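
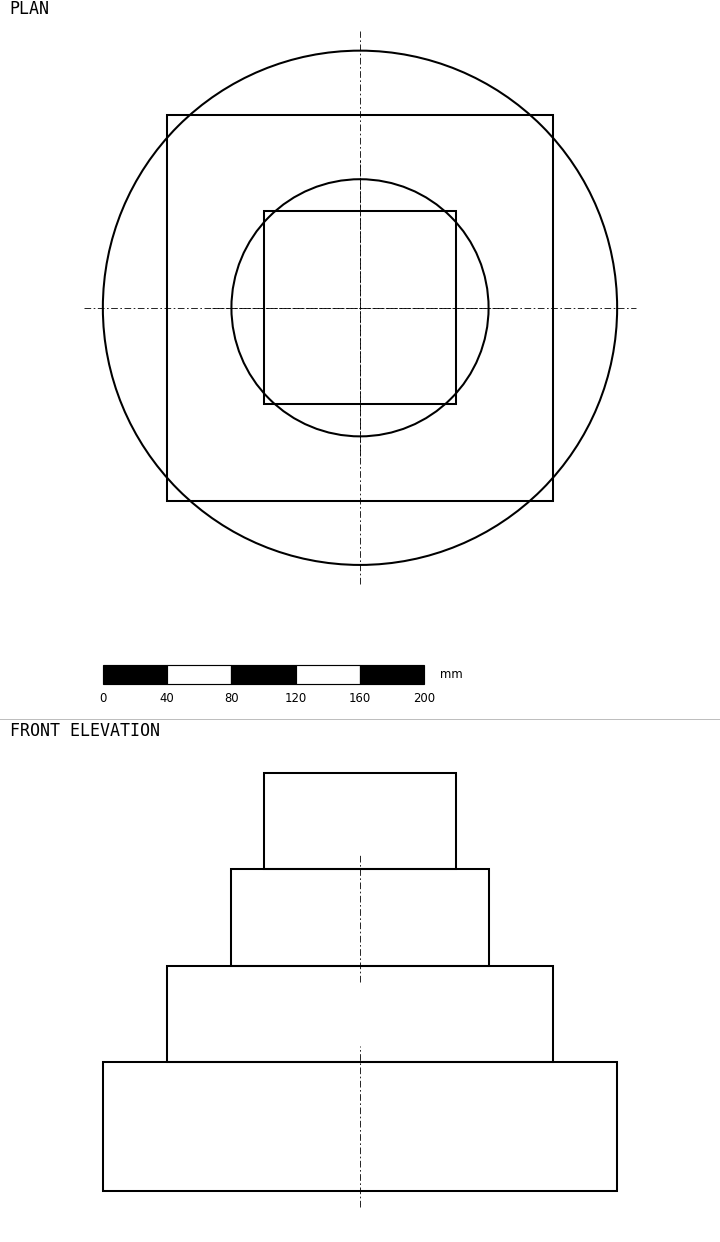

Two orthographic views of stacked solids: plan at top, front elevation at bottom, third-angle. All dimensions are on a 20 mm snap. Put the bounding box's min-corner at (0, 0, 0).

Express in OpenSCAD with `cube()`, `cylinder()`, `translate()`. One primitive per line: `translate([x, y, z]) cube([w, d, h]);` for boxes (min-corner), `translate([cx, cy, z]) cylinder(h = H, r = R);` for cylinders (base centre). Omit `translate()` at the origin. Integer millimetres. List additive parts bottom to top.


translate([160, 160, 0]) cylinder(h = 80, r = 160);
translate([40, 40, 80]) cube([240, 240, 60]);
translate([160, 160, 140]) cylinder(h = 60, r = 80);
translate([100, 100, 200]) cube([120, 120, 60]);


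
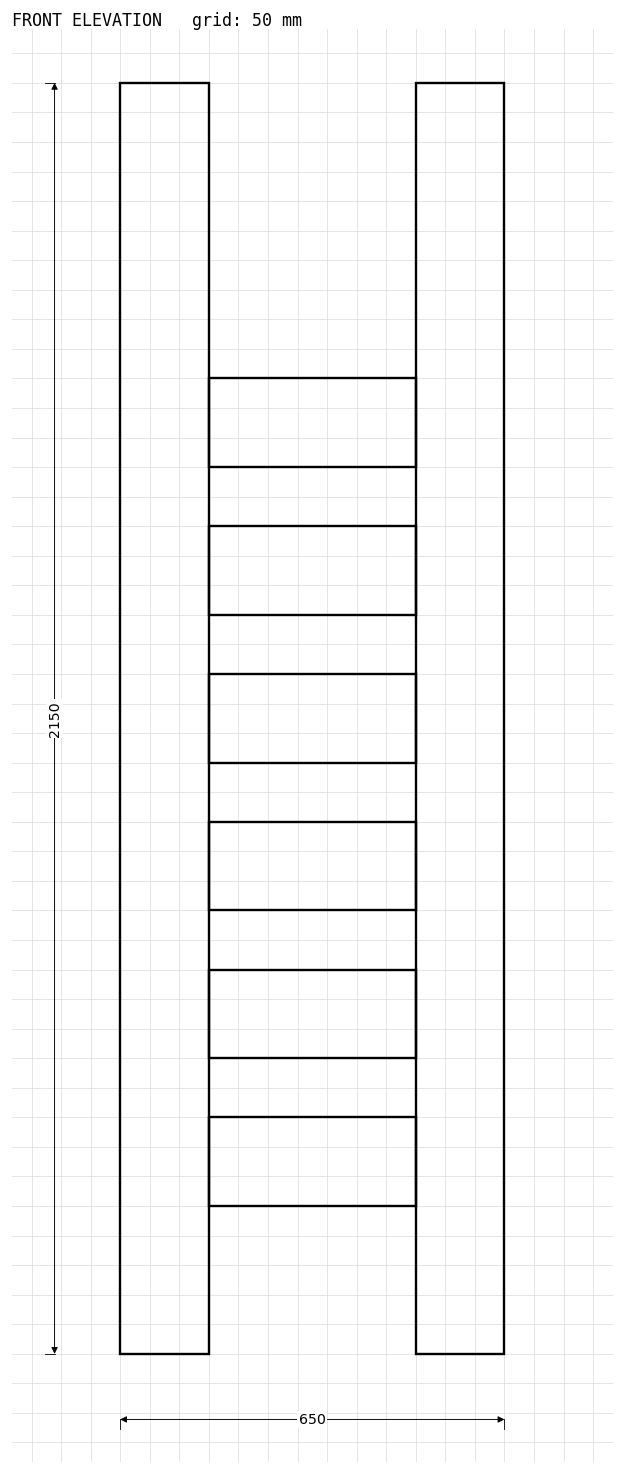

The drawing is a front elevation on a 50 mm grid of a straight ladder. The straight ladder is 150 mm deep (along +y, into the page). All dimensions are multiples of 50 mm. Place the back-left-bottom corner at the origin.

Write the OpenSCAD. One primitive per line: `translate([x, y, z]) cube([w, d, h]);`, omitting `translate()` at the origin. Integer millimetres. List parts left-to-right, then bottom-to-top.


cube([150, 150, 2150]);
translate([150, 0, 250]) cube([350, 150, 150]);
translate([150, 0, 500]) cube([350, 150, 150]);
translate([150, 0, 750]) cube([350, 150, 150]);
translate([150, 0, 1000]) cube([350, 150, 150]);
translate([150, 0, 1250]) cube([350, 150, 150]);
translate([150, 0, 1500]) cube([350, 150, 150]);
translate([500, 0, 0]) cube([150, 150, 2150]);


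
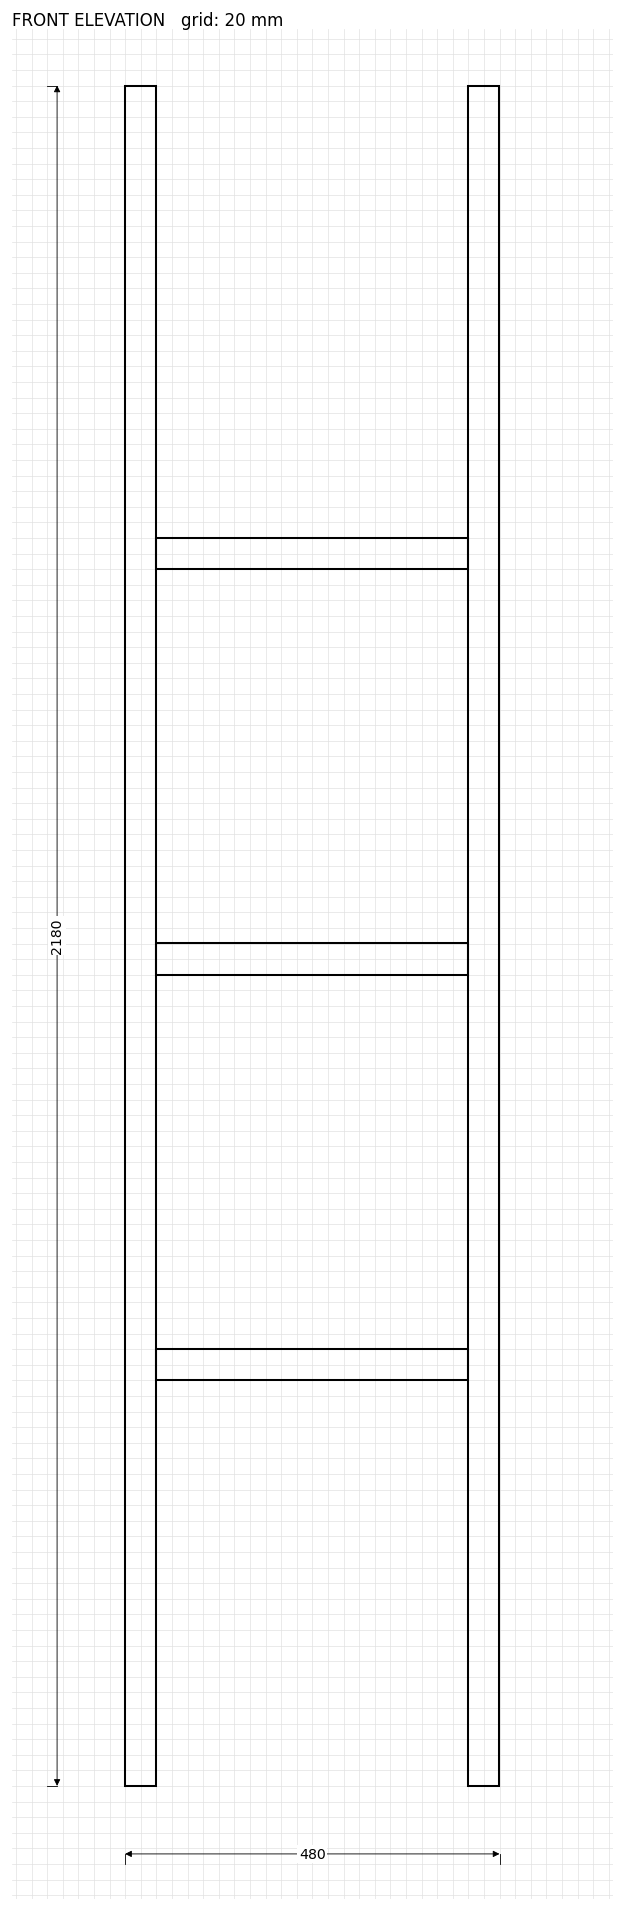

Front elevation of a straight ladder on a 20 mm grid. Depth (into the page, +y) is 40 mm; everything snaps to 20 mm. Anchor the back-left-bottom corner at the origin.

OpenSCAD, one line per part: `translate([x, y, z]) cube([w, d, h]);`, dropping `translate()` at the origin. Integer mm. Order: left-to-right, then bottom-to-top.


cube([40, 40, 2180]);
translate([40, 0, 520]) cube([400, 40, 40]);
translate([40, 0, 1040]) cube([400, 40, 40]);
translate([40, 0, 1560]) cube([400, 40, 40]);
translate([440, 0, 0]) cube([40, 40, 2180]);


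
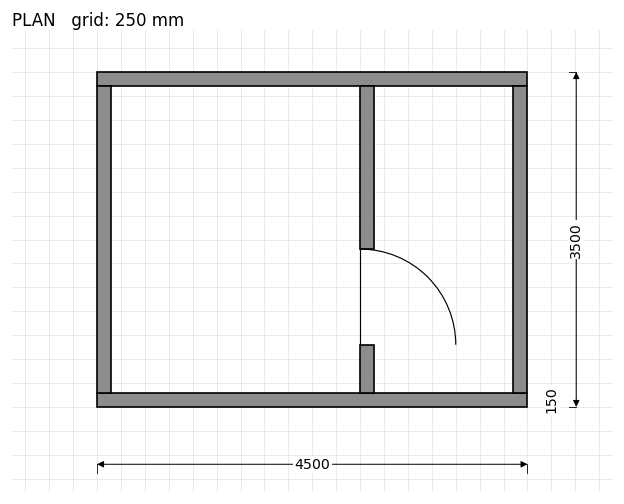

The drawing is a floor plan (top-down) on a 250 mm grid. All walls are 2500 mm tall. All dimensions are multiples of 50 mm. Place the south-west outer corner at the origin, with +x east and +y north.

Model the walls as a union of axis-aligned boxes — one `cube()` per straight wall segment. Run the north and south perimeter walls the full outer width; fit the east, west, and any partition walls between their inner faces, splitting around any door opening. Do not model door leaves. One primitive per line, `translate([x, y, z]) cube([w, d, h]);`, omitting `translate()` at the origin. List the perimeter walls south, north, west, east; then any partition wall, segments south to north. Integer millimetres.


cube([4500, 150, 2500]);
translate([0, 3350, 0]) cube([4500, 150, 2500]);
translate([0, 150, 0]) cube([150, 3200, 2500]);
translate([4350, 150, 0]) cube([150, 3200, 2500]);
translate([2750, 150, 0]) cube([150, 500, 2500]);
translate([2750, 1650, 0]) cube([150, 1700, 2500]);


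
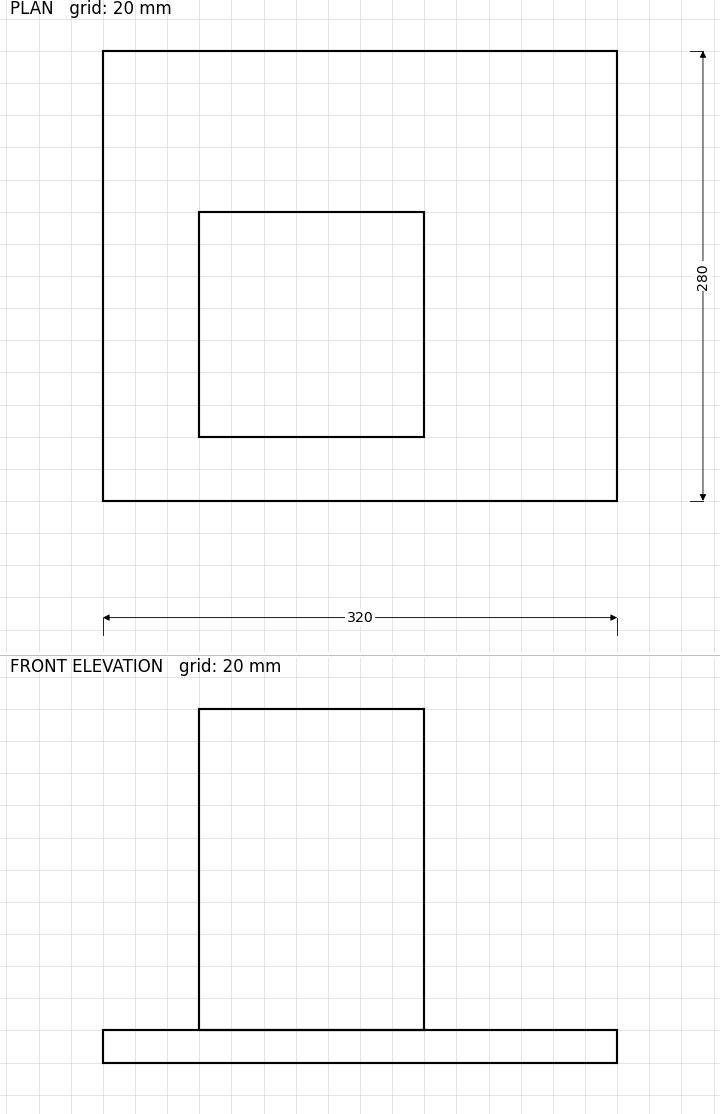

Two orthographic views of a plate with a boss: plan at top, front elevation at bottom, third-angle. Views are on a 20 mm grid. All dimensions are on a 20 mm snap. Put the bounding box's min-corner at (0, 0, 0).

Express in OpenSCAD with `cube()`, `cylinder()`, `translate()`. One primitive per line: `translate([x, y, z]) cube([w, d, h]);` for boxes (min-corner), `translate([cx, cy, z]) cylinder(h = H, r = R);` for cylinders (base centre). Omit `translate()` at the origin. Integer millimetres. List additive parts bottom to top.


cube([320, 280, 20]);
translate([60, 40, 20]) cube([140, 140, 200]);


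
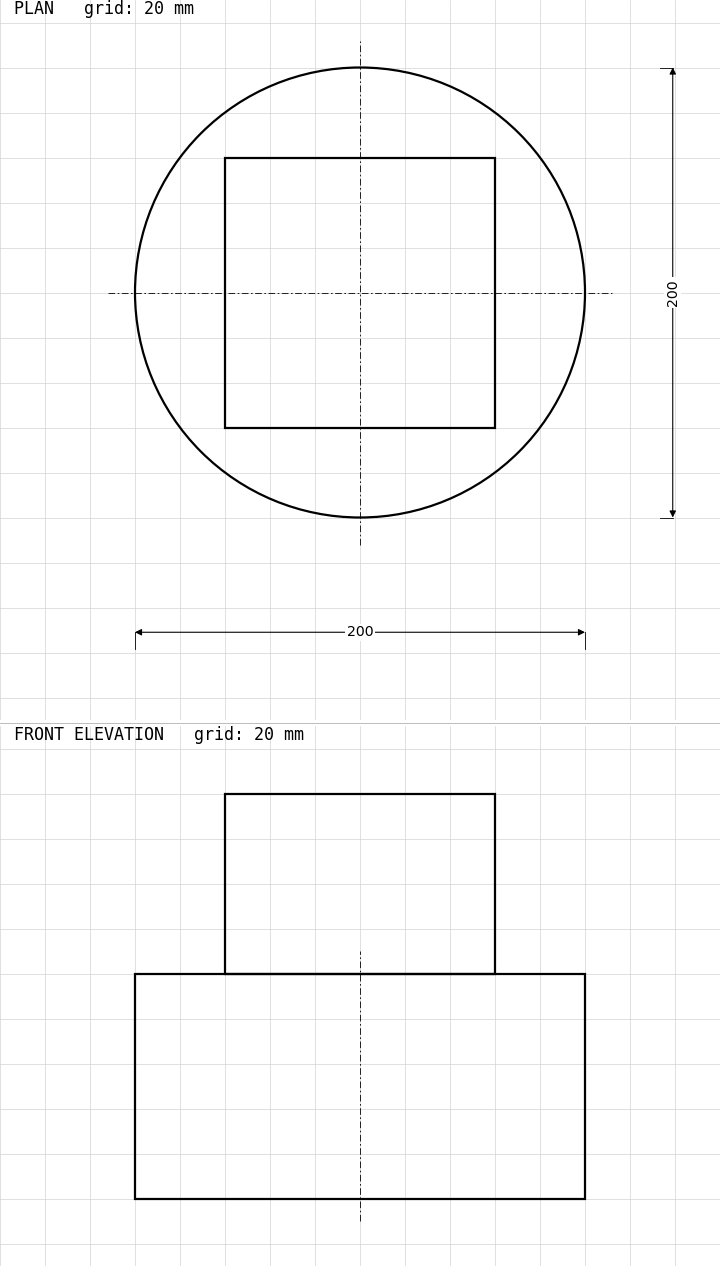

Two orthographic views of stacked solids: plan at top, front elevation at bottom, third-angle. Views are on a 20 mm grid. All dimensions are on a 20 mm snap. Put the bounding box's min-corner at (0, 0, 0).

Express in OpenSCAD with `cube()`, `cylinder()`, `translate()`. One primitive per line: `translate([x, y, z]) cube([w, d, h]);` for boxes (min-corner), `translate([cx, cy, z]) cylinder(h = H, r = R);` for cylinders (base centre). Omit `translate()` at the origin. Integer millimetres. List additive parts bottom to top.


translate([100, 100, 0]) cylinder(h = 100, r = 100);
translate([40, 40, 100]) cube([120, 120, 80]);


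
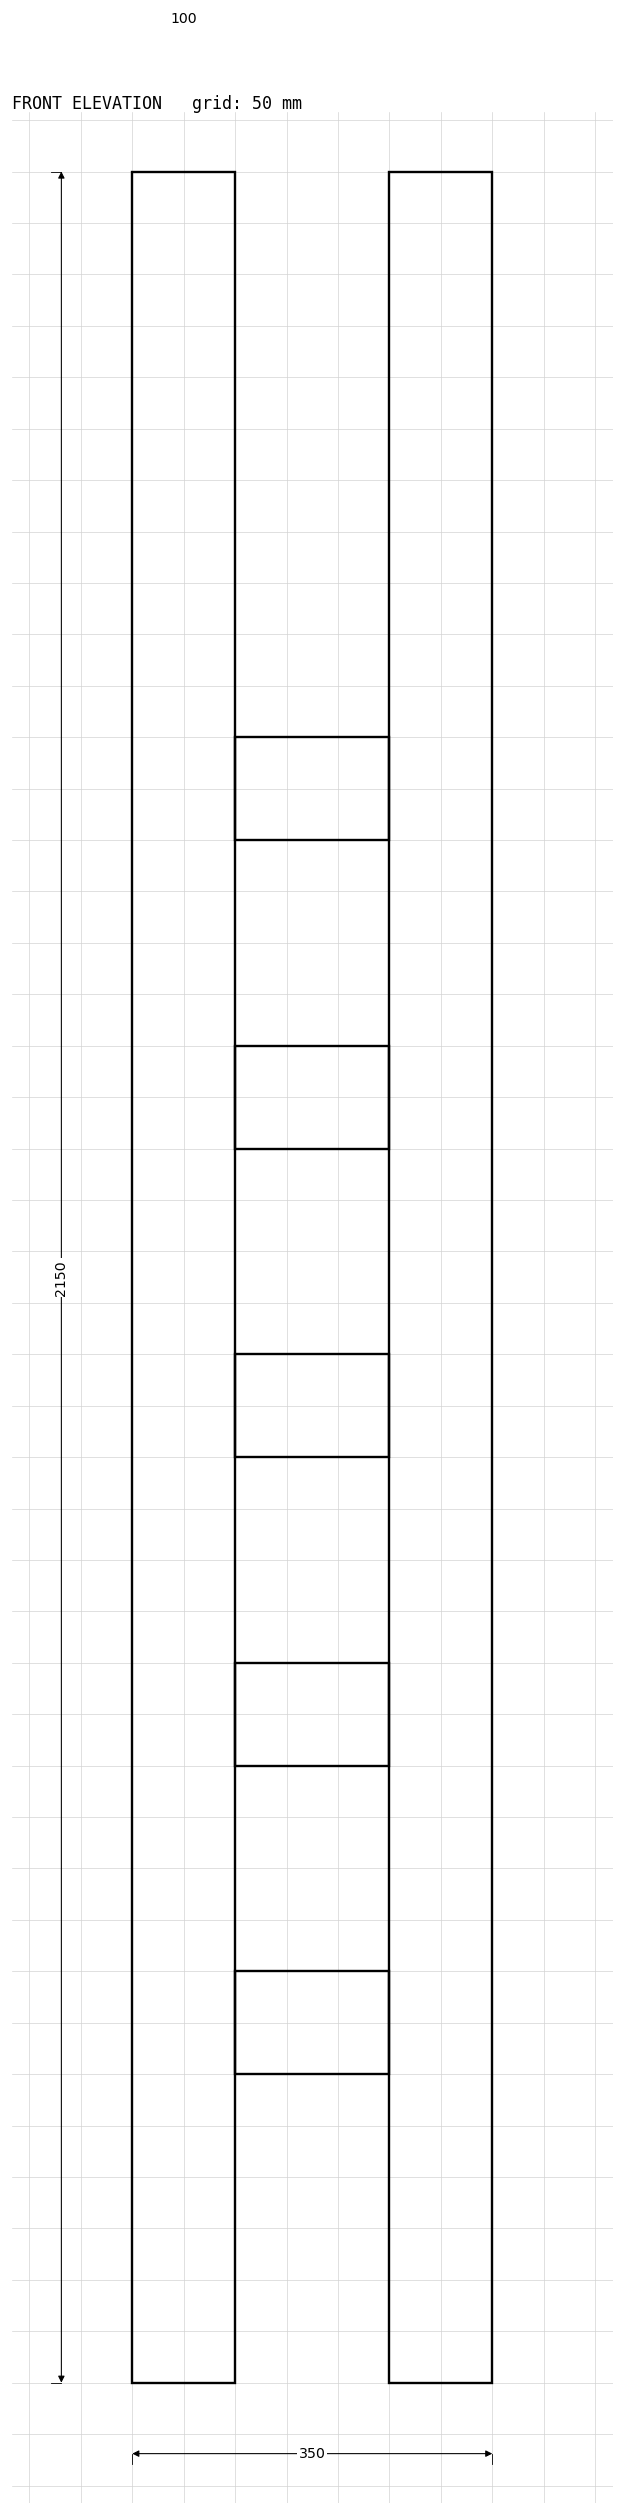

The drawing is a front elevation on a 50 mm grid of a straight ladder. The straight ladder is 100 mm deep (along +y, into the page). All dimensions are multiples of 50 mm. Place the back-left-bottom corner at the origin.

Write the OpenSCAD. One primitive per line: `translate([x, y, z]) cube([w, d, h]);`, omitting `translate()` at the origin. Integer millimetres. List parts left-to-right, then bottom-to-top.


cube([100, 100, 2150]);
translate([100, 0, 300]) cube([150, 100, 100]);
translate([100, 0, 600]) cube([150, 100, 100]);
translate([100, 0, 900]) cube([150, 100, 100]);
translate([100, 0, 1200]) cube([150, 100, 100]);
translate([100, 0, 1500]) cube([150, 100, 100]);
translate([250, 0, 0]) cube([100, 100, 2150]);


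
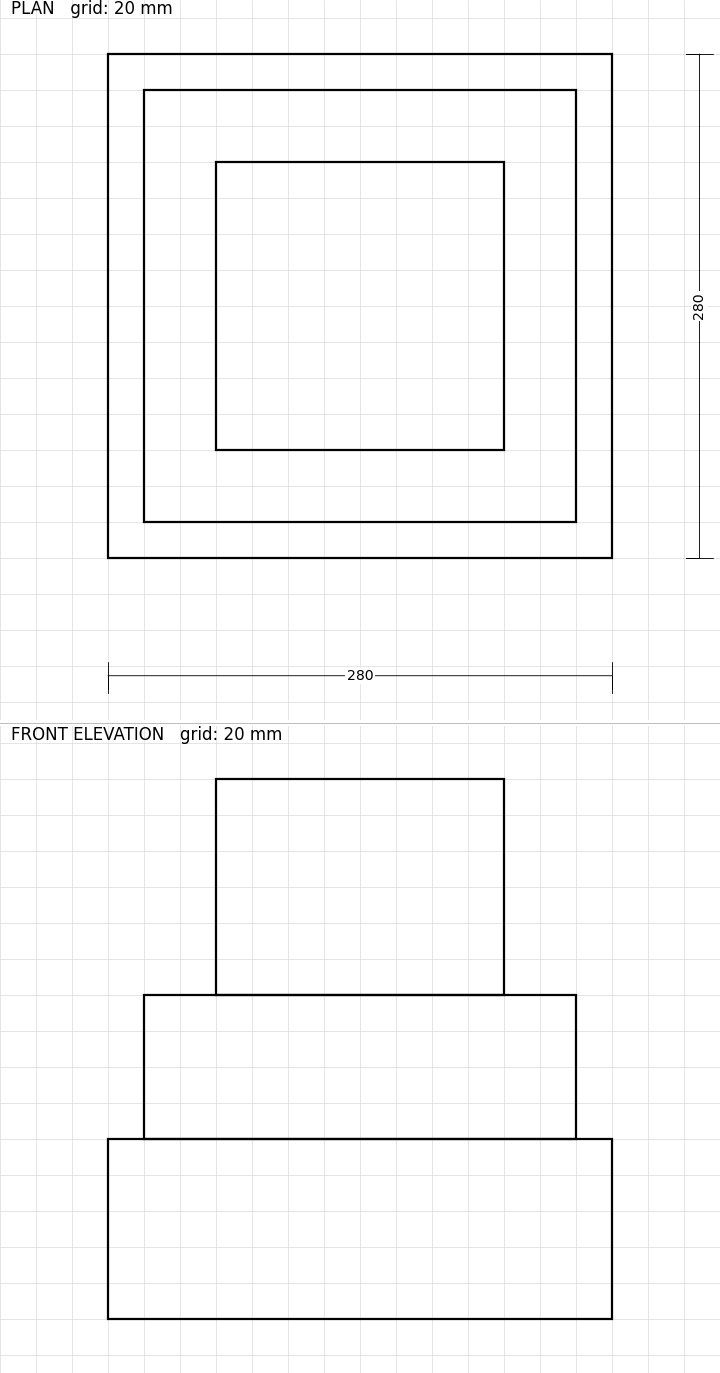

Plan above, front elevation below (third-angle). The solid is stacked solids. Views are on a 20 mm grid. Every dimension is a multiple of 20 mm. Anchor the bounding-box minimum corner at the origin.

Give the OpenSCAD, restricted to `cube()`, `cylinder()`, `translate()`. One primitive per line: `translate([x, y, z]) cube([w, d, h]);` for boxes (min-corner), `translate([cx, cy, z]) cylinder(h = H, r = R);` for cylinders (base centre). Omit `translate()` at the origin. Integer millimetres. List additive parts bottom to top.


cube([280, 280, 100]);
translate([20, 20, 100]) cube([240, 240, 80]);
translate([60, 60, 180]) cube([160, 160, 120]);


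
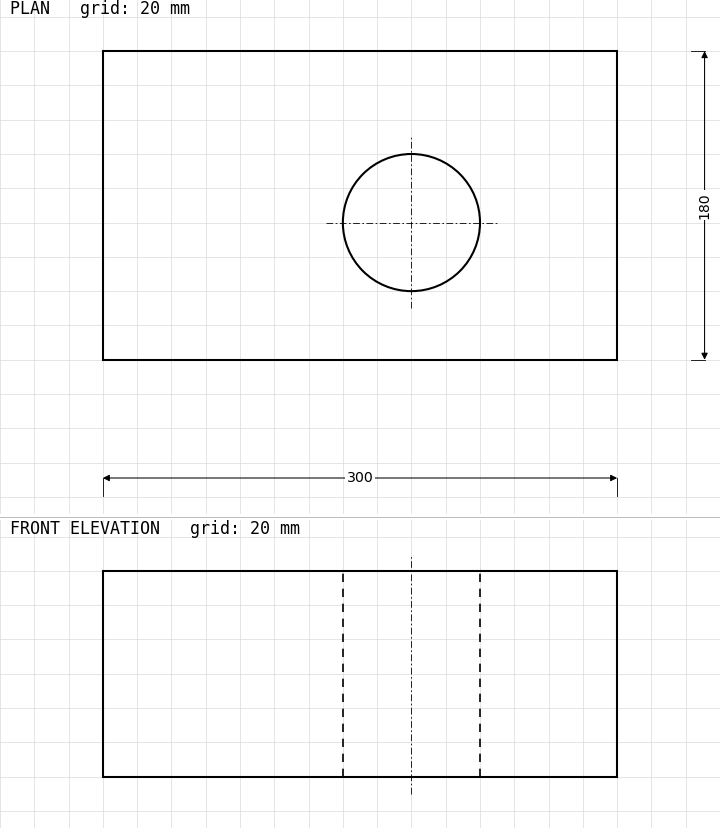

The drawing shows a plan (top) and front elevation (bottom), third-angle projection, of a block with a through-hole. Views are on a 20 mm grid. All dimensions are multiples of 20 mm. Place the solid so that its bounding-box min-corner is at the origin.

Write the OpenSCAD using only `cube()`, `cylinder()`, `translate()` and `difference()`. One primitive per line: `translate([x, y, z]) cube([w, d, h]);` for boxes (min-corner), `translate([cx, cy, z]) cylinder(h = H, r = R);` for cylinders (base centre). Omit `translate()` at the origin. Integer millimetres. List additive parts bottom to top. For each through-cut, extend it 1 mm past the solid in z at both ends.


difference() {
  cube([300, 180, 120]);
  translate([180, 80, -1]) cylinder(h = 122, r = 40);
}


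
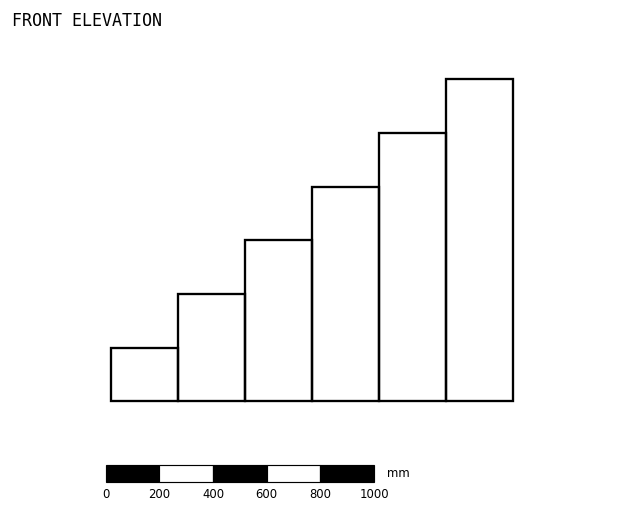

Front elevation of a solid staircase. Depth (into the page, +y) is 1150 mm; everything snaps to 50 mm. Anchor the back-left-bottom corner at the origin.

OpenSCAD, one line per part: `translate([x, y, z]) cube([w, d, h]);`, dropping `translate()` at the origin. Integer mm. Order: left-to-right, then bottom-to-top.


cube([250, 1150, 200]);
translate([250, 0, 0]) cube([250, 1150, 400]);
translate([500, 0, 0]) cube([250, 1150, 600]);
translate([750, 0, 0]) cube([250, 1150, 800]);
translate([1000, 0, 0]) cube([250, 1150, 1000]);
translate([1250, 0, 0]) cube([250, 1150, 1200]);


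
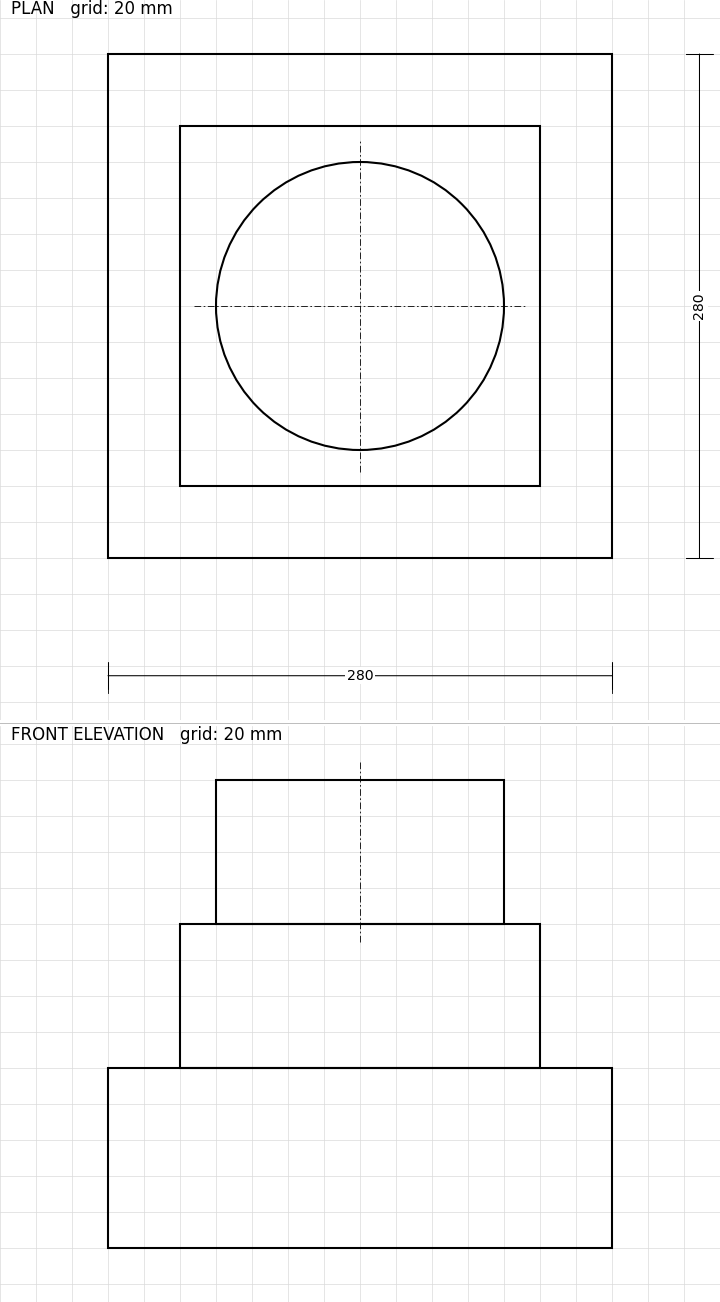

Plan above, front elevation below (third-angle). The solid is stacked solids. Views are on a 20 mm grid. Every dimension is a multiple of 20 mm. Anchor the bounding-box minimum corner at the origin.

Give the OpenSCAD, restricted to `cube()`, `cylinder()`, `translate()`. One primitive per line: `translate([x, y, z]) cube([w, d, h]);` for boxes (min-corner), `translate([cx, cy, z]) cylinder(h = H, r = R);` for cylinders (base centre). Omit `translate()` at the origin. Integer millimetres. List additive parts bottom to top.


cube([280, 280, 100]);
translate([40, 40, 100]) cube([200, 200, 80]);
translate([140, 140, 180]) cylinder(h = 80, r = 80);


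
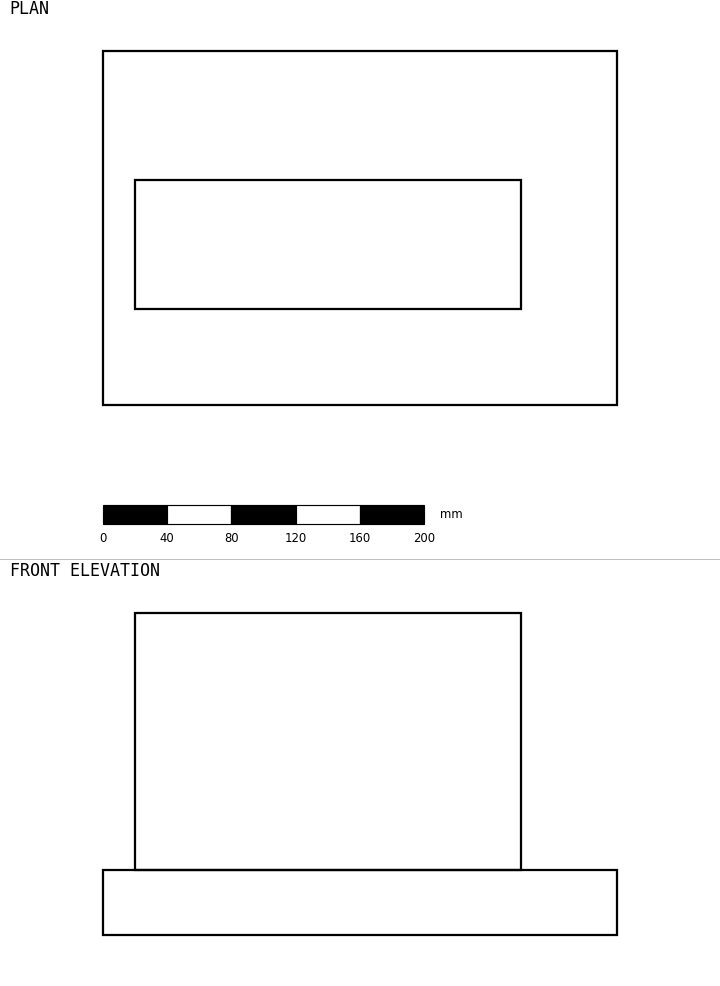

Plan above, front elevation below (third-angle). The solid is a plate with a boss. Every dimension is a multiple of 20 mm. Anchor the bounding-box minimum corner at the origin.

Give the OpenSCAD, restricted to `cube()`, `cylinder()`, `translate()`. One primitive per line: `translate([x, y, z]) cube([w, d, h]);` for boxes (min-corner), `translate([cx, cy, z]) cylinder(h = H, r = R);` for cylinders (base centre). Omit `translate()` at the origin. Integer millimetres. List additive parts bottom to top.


cube([320, 220, 40]);
translate([20, 60, 40]) cube([240, 80, 160]);


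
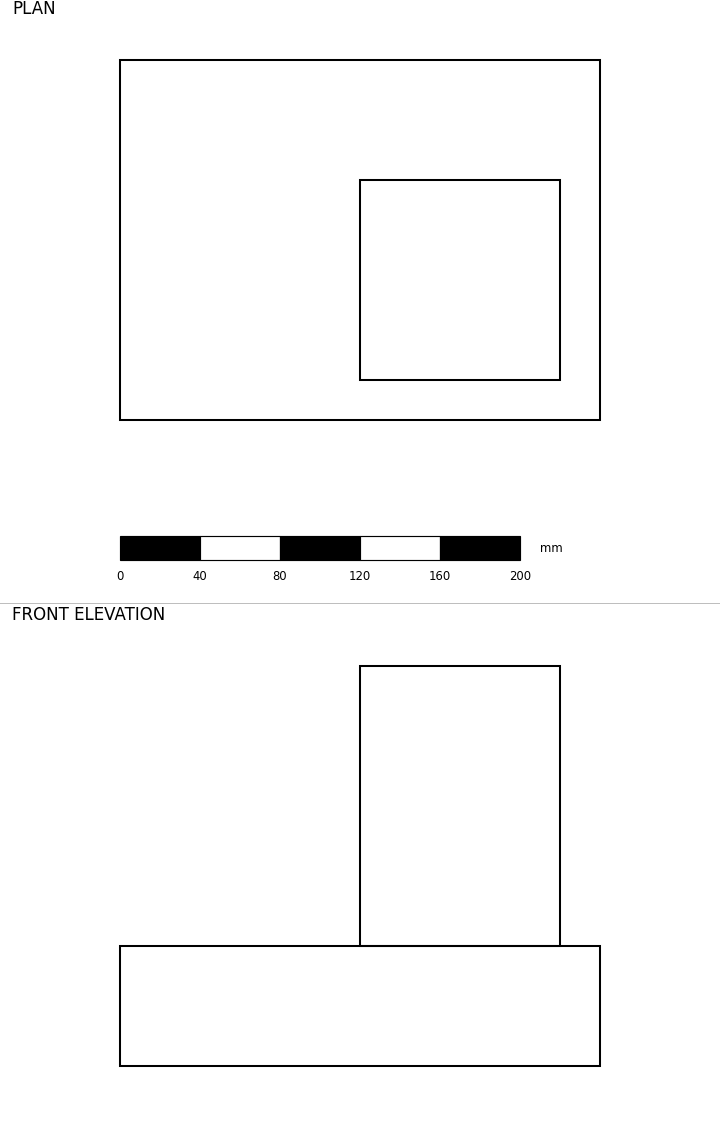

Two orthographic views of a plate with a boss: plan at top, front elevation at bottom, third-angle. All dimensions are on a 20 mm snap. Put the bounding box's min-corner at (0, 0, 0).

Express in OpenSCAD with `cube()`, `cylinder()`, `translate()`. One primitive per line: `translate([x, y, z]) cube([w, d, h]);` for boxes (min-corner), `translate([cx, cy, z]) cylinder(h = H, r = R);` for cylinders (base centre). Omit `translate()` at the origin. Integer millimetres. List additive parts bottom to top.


cube([240, 180, 60]);
translate([120, 20, 60]) cube([100, 100, 140]);


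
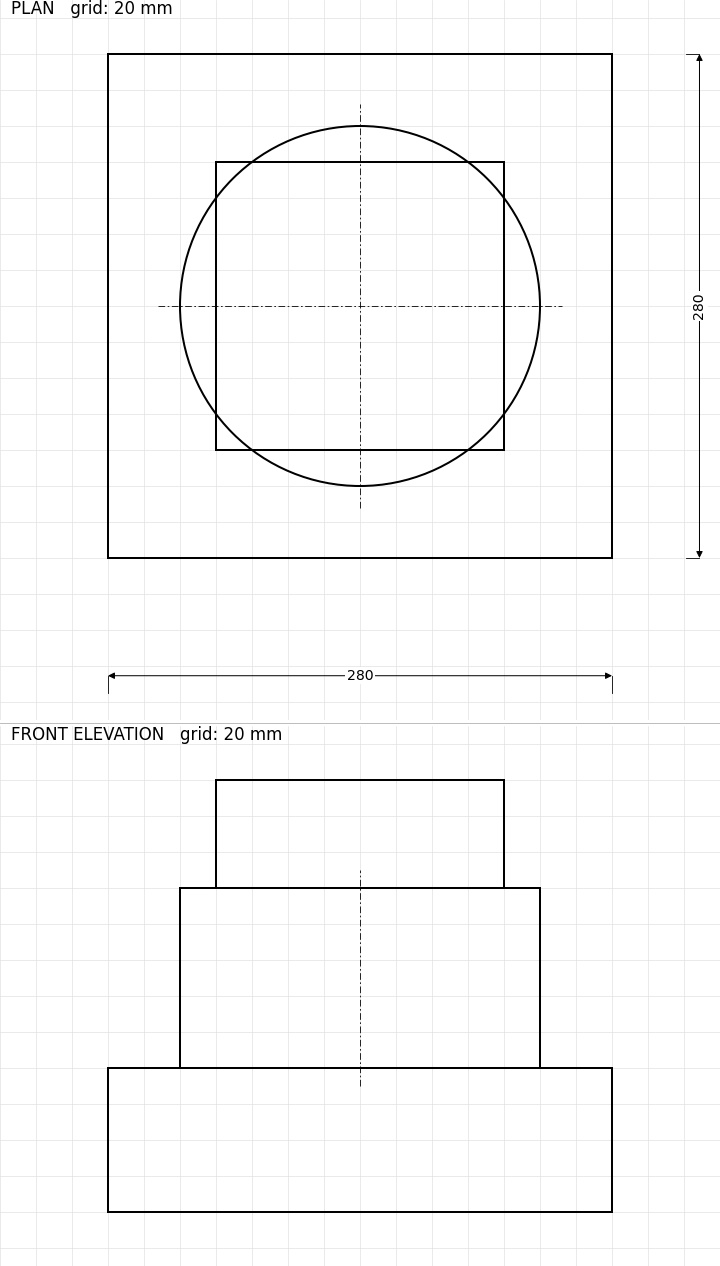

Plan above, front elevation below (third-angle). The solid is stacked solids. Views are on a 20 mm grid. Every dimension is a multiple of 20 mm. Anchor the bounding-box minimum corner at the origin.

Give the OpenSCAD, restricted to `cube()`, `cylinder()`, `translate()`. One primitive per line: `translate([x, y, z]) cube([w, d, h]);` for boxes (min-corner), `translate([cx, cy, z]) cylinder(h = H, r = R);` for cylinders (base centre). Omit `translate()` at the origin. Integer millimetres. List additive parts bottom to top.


cube([280, 280, 80]);
translate([140, 140, 80]) cylinder(h = 100, r = 100);
translate([60, 60, 180]) cube([160, 160, 60]);


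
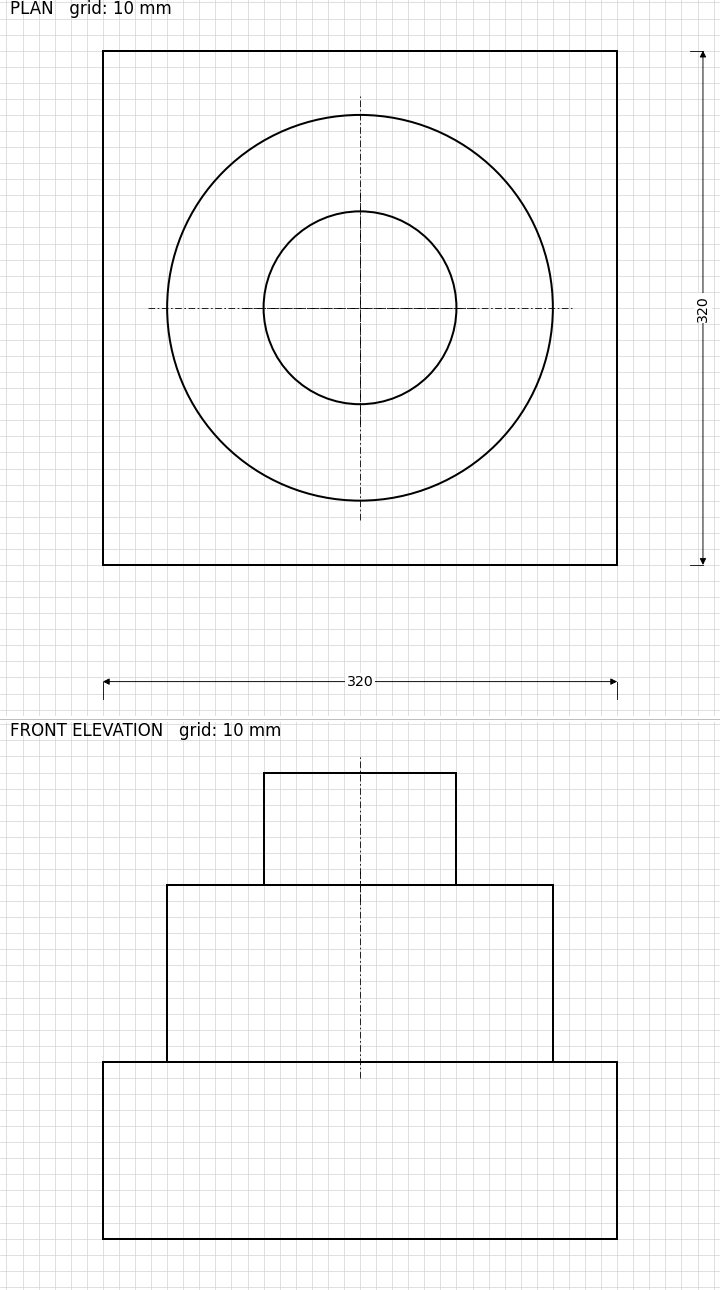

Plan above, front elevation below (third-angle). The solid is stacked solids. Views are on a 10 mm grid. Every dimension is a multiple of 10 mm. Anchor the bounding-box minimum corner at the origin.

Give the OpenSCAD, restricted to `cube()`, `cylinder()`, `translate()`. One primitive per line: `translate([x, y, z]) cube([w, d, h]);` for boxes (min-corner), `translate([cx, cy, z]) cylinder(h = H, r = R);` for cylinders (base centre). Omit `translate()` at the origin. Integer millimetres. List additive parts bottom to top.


cube([320, 320, 110]);
translate([160, 160, 110]) cylinder(h = 110, r = 120);
translate([160, 160, 220]) cylinder(h = 70, r = 60);


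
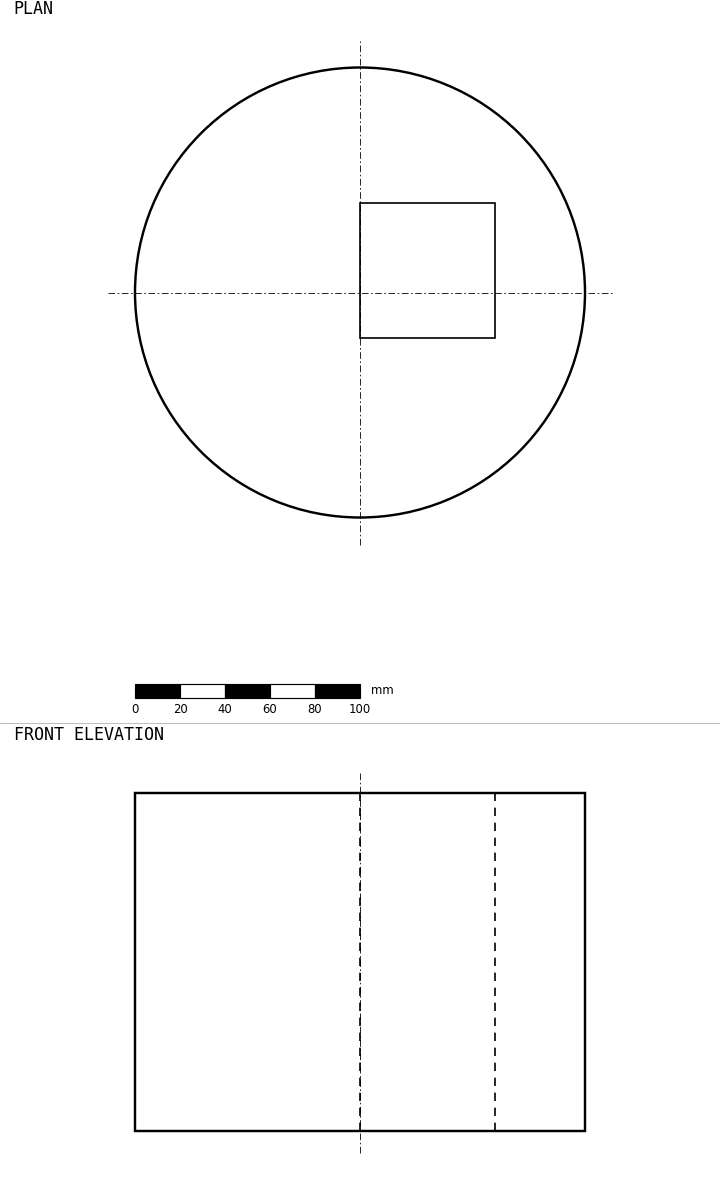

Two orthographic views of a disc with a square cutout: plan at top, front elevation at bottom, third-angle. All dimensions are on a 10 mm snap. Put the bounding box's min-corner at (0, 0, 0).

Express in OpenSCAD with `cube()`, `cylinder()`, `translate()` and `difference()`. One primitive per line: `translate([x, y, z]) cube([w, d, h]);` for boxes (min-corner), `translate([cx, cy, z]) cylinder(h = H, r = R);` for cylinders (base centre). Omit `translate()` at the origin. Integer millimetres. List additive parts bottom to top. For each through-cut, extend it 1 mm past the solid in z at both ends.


difference() {
  translate([100, 100, 0]) cylinder(h = 150, r = 100);
  translate([100, 80, -1]) cube([60, 60, 152]);
}


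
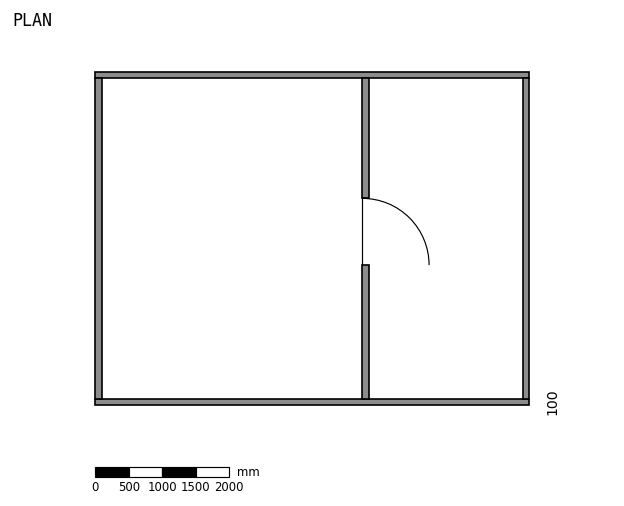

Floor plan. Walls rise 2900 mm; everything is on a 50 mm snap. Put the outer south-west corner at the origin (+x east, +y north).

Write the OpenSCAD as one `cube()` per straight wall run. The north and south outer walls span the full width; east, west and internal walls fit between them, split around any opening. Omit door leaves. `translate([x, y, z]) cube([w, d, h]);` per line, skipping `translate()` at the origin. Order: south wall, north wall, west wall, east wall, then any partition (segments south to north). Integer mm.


cube([6500, 100, 2900]);
translate([0, 4900, 0]) cube([6500, 100, 2900]);
translate([0, 100, 0]) cube([100, 4800, 2900]);
translate([6400, 100, 0]) cube([100, 4800, 2900]);
translate([4000, 100, 0]) cube([100, 2000, 2900]);
translate([4000, 3100, 0]) cube([100, 1800, 2900]);


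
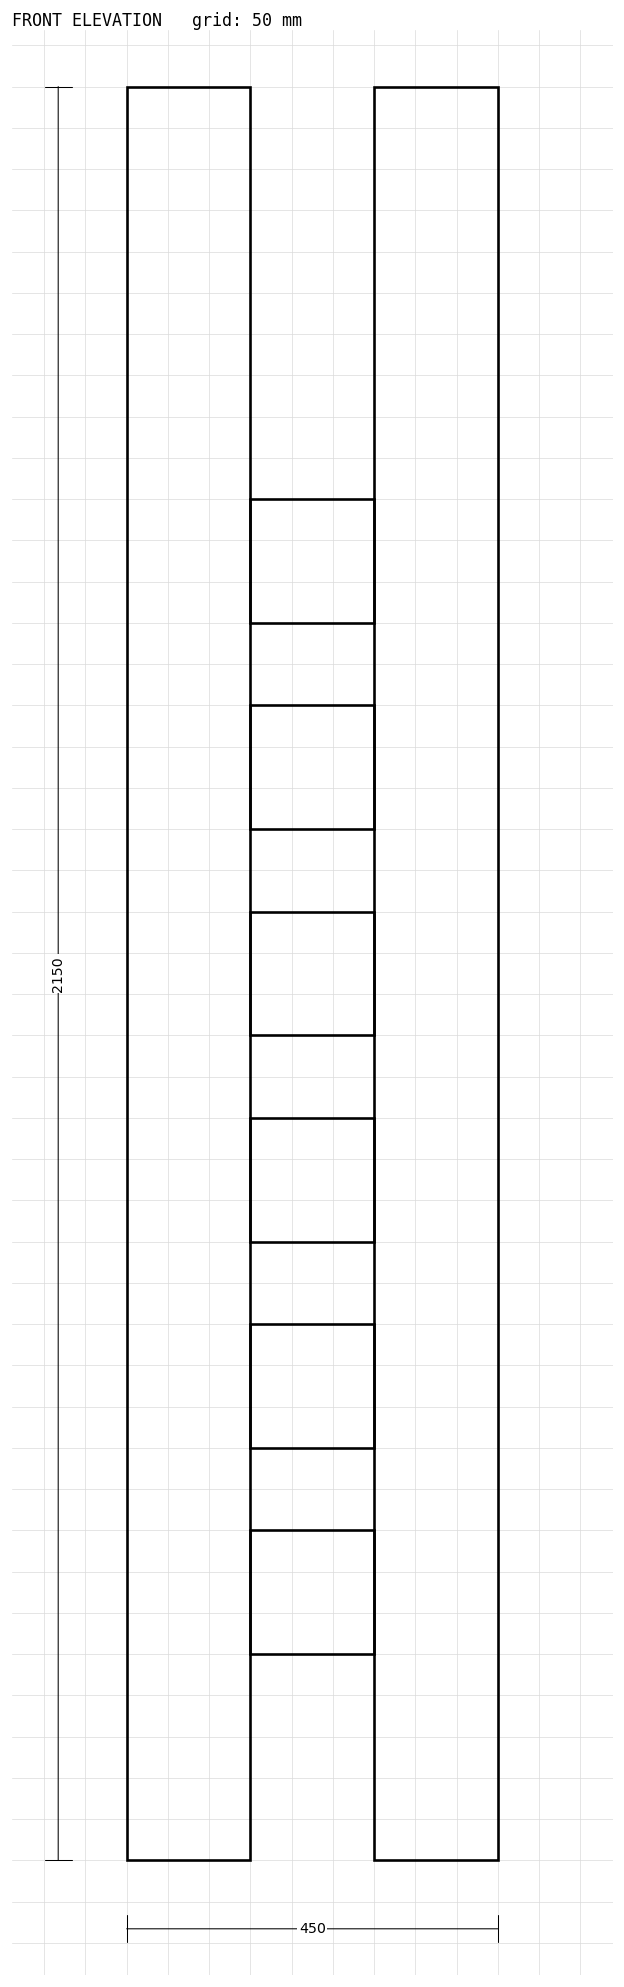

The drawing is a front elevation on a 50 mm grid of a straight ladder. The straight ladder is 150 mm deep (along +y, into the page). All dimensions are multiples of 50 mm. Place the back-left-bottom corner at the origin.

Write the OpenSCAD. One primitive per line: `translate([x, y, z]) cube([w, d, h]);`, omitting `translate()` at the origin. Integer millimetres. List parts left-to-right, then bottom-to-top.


cube([150, 150, 2150]);
translate([150, 0, 250]) cube([150, 150, 150]);
translate([150, 0, 500]) cube([150, 150, 150]);
translate([150, 0, 750]) cube([150, 150, 150]);
translate([150, 0, 1000]) cube([150, 150, 150]);
translate([150, 0, 1250]) cube([150, 150, 150]);
translate([150, 0, 1500]) cube([150, 150, 150]);
translate([300, 0, 0]) cube([150, 150, 2150]);


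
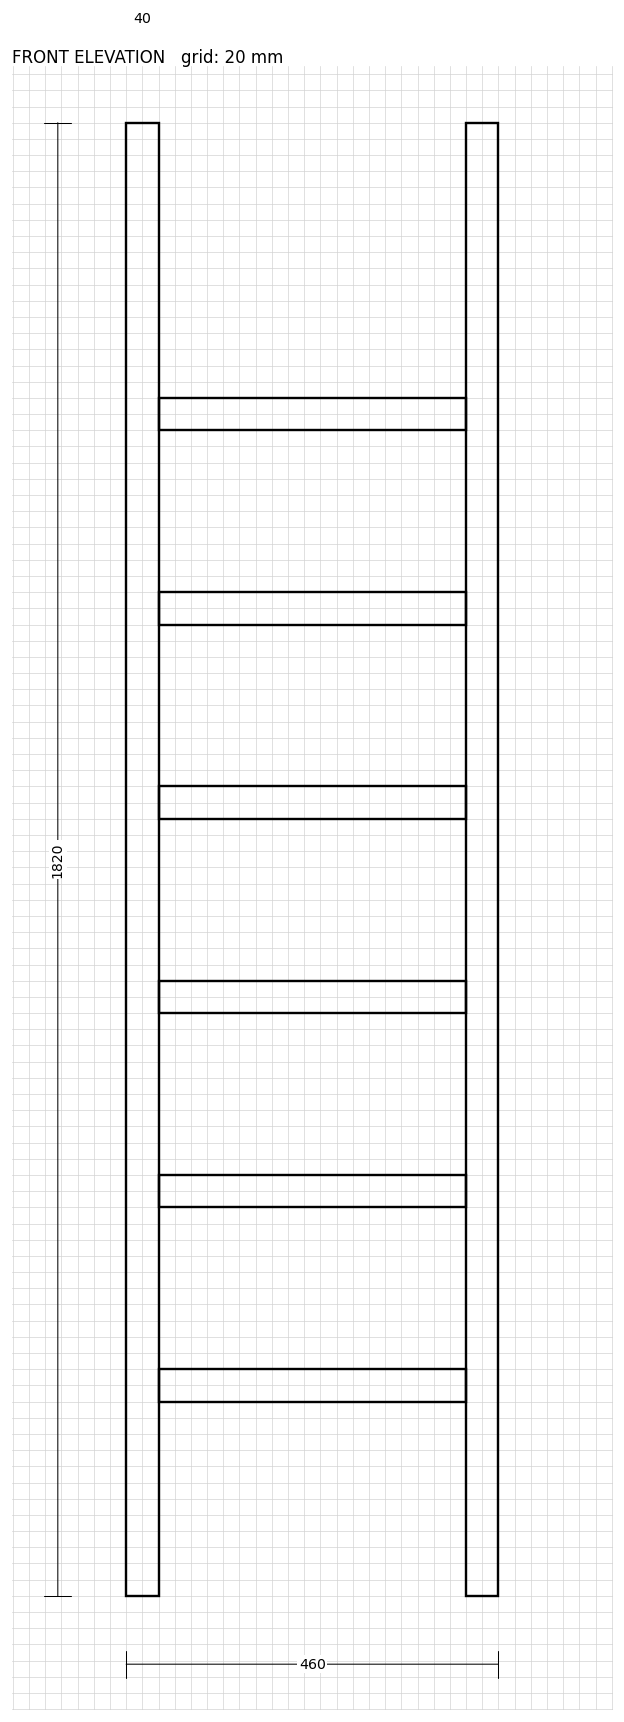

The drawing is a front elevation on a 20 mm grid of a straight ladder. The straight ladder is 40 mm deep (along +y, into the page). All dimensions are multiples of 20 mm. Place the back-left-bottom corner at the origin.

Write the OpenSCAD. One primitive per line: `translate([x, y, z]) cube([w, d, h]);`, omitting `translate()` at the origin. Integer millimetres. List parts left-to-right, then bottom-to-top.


cube([40, 40, 1820]);
translate([40, 0, 240]) cube([380, 40, 40]);
translate([40, 0, 480]) cube([380, 40, 40]);
translate([40, 0, 720]) cube([380, 40, 40]);
translate([40, 0, 960]) cube([380, 40, 40]);
translate([40, 0, 1200]) cube([380, 40, 40]);
translate([40, 0, 1440]) cube([380, 40, 40]);
translate([420, 0, 0]) cube([40, 40, 1820]);


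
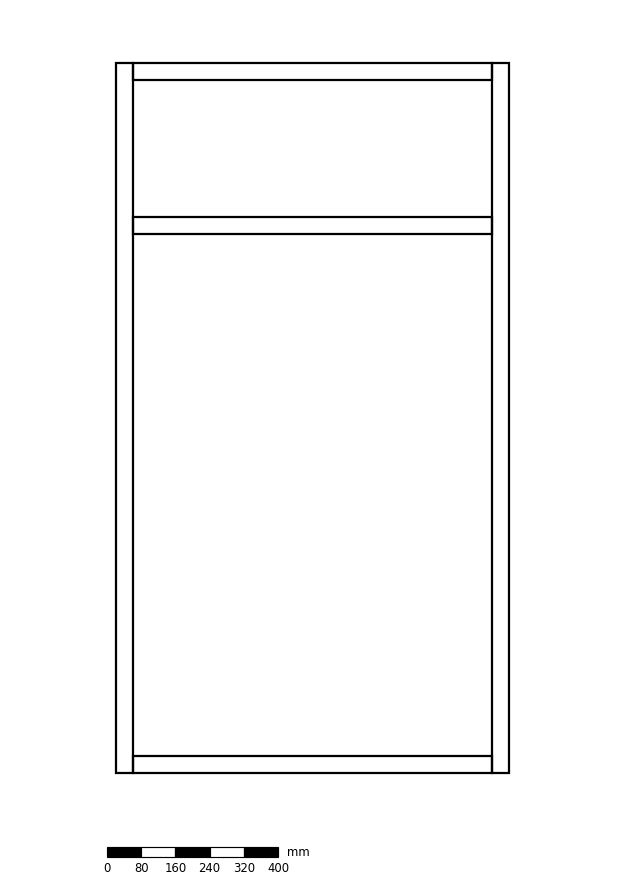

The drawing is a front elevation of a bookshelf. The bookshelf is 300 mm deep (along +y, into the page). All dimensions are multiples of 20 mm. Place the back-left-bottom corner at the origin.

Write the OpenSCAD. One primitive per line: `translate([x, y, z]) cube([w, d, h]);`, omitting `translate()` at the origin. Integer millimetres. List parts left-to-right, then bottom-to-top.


cube([40, 300, 1660]);
translate([40, 0, 0]) cube([840, 300, 40]);
translate([40, 0, 1260]) cube([840, 300, 40]);
translate([40, 0, 1620]) cube([840, 300, 40]);
translate([880, 0, 0]) cube([40, 300, 1660]);


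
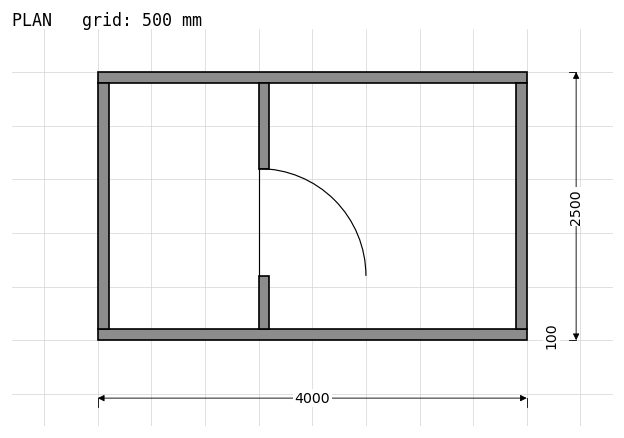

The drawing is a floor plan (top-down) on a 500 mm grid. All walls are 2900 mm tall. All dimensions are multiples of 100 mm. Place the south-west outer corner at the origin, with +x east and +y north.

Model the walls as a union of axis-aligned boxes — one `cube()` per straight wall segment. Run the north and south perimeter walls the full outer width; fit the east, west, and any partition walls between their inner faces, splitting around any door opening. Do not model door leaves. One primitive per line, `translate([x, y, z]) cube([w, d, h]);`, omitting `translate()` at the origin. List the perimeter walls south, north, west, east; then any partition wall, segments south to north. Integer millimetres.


cube([4000, 100, 2900]);
translate([0, 2400, 0]) cube([4000, 100, 2900]);
translate([0, 100, 0]) cube([100, 2300, 2900]);
translate([3900, 100, 0]) cube([100, 2300, 2900]);
translate([1500, 100, 0]) cube([100, 500, 2900]);
translate([1500, 1600, 0]) cube([100, 800, 2900]);


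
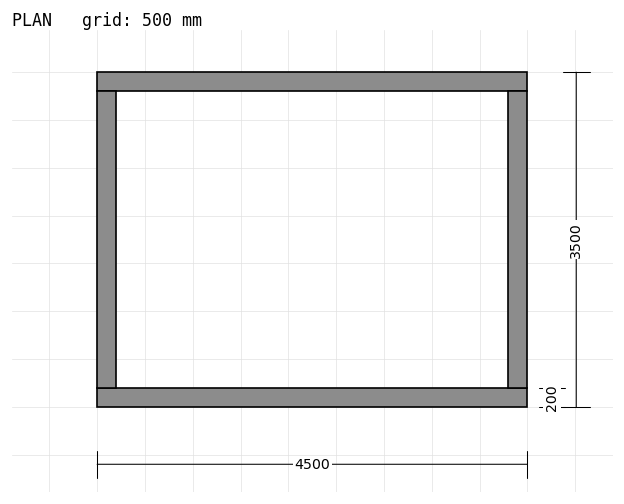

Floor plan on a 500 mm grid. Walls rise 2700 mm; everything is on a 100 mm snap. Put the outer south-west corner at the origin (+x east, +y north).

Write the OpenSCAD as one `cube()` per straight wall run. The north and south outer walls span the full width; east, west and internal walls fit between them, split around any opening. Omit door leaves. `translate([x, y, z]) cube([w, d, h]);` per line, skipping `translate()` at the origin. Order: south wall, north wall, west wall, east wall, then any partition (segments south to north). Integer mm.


cube([4500, 200, 2700]);
translate([0, 3300, 0]) cube([4500, 200, 2700]);
translate([0, 200, 0]) cube([200, 3100, 2700]);
translate([4300, 200, 0]) cube([200, 3100, 2700]);


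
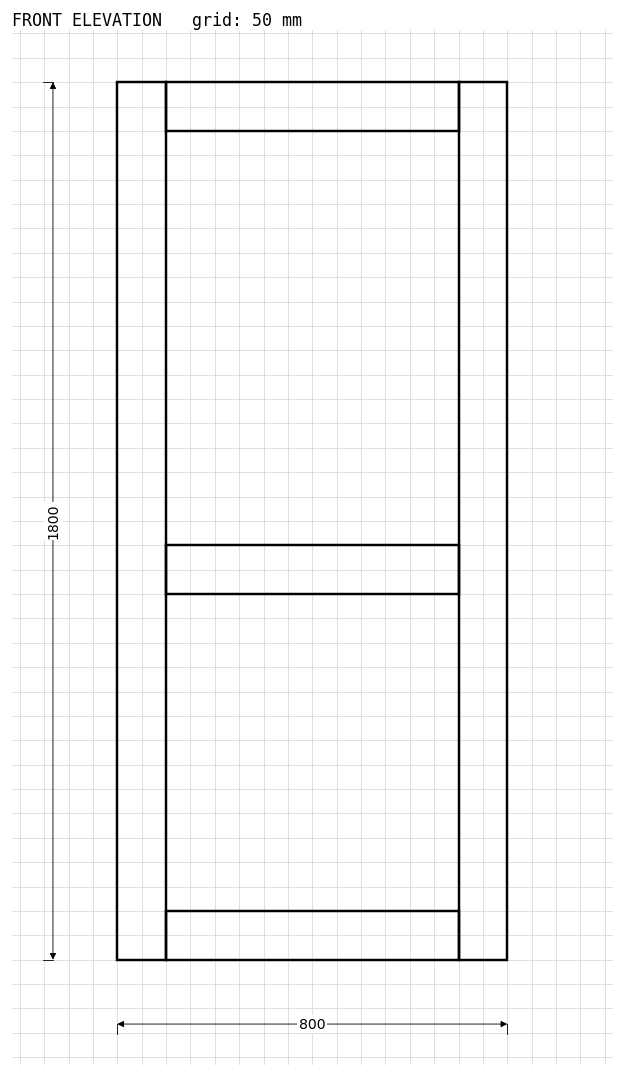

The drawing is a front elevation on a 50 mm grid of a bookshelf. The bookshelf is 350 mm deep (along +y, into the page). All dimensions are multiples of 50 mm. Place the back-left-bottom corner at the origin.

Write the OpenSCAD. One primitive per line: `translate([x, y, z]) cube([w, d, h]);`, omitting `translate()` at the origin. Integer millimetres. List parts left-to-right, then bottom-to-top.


cube([100, 350, 1800]);
translate([100, 0, 0]) cube([600, 350, 100]);
translate([100, 0, 750]) cube([600, 350, 100]);
translate([100, 0, 1700]) cube([600, 350, 100]);
translate([700, 0, 0]) cube([100, 350, 1800]);


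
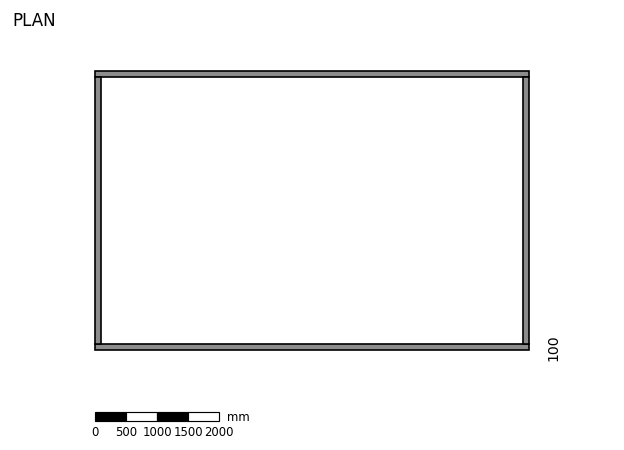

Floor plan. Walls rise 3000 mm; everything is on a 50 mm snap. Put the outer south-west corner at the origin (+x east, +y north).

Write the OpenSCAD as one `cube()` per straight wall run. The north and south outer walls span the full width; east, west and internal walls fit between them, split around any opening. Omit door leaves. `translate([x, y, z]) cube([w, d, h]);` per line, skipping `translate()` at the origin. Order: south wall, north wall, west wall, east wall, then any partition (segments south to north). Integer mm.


cube([7000, 100, 3000]);
translate([0, 4400, 0]) cube([7000, 100, 3000]);
translate([0, 100, 0]) cube([100, 4300, 3000]);
translate([6900, 100, 0]) cube([100, 4300, 3000]);


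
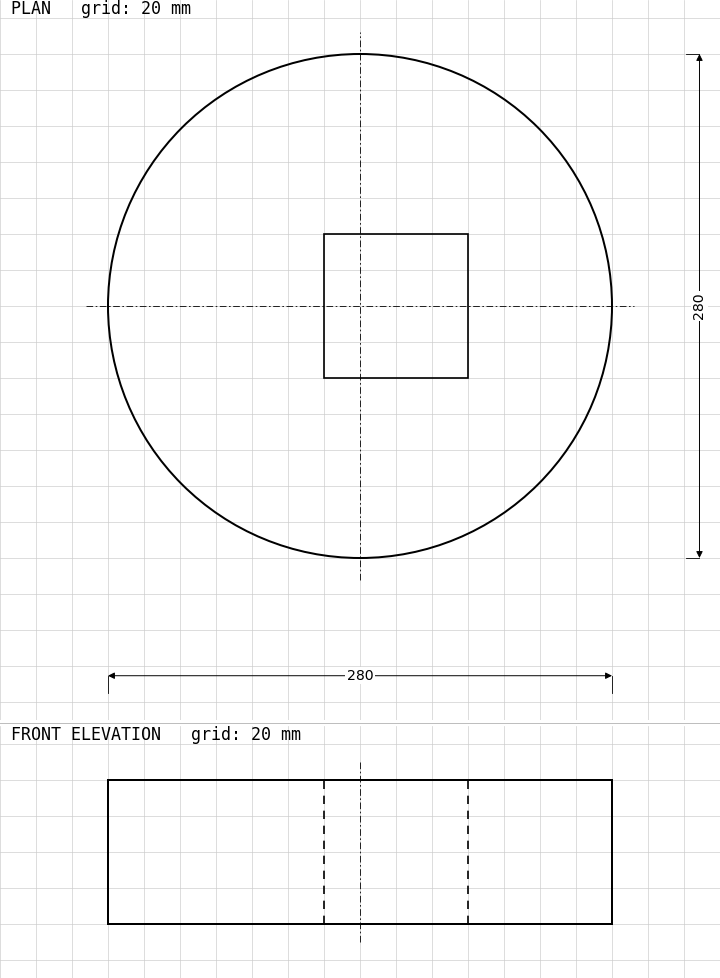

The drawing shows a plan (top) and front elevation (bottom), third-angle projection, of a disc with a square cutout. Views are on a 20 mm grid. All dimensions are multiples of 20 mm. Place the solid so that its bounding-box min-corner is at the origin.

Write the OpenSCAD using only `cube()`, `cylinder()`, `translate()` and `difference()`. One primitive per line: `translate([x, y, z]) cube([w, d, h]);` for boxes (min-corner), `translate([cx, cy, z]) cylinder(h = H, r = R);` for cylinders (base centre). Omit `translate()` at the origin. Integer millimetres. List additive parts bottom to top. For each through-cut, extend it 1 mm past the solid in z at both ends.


difference() {
  translate([140, 140, 0]) cylinder(h = 80, r = 140);
  translate([120, 100, -1]) cube([80, 80, 82]);
}


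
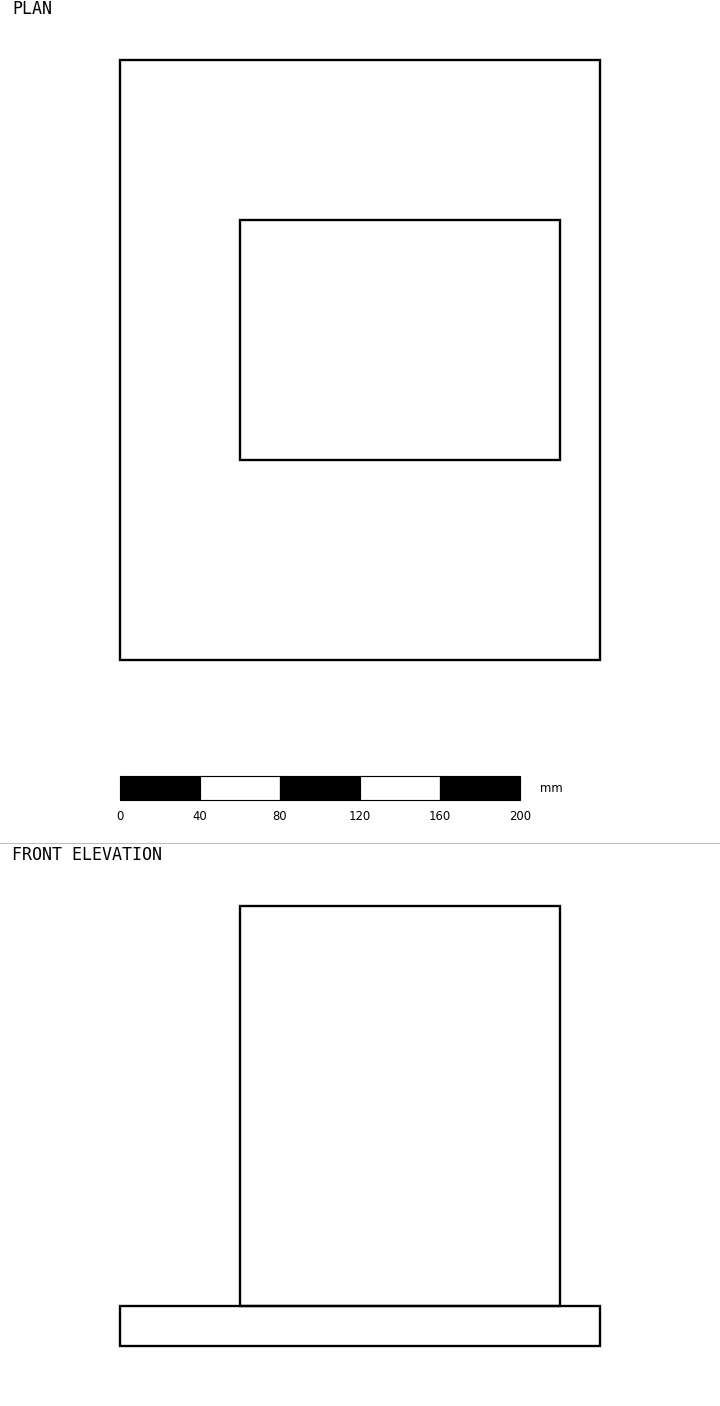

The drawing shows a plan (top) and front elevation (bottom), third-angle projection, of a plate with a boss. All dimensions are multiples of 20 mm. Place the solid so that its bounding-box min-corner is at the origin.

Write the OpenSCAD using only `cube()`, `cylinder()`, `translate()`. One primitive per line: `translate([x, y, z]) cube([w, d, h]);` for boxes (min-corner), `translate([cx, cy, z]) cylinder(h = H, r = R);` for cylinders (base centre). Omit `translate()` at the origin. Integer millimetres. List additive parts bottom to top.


cube([240, 300, 20]);
translate([60, 100, 20]) cube([160, 120, 200]);


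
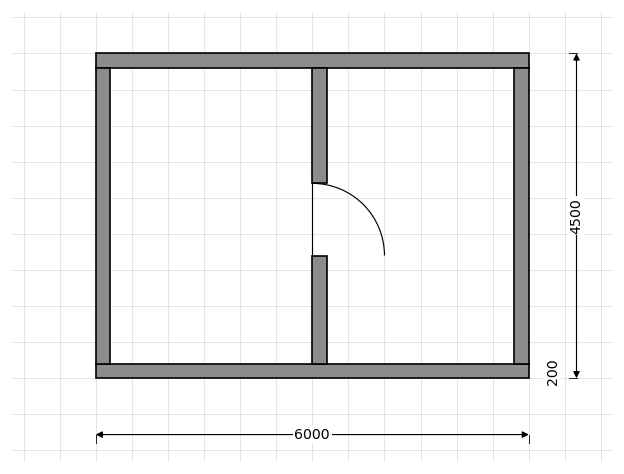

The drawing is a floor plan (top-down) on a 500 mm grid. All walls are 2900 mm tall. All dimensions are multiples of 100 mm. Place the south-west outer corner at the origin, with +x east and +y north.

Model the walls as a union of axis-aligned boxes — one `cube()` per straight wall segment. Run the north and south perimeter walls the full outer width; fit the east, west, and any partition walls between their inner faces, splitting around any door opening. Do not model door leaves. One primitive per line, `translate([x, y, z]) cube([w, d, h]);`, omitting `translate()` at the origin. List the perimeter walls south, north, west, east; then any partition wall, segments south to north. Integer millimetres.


cube([6000, 200, 2900]);
translate([0, 4300, 0]) cube([6000, 200, 2900]);
translate([0, 200, 0]) cube([200, 4100, 2900]);
translate([5800, 200, 0]) cube([200, 4100, 2900]);
translate([3000, 200, 0]) cube([200, 1500, 2900]);
translate([3000, 2700, 0]) cube([200, 1600, 2900]);


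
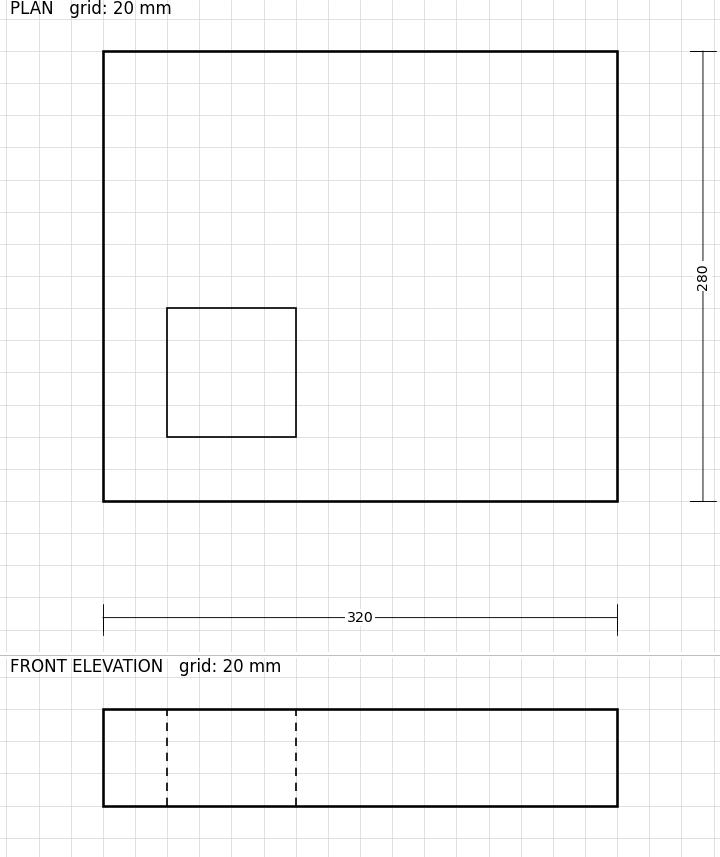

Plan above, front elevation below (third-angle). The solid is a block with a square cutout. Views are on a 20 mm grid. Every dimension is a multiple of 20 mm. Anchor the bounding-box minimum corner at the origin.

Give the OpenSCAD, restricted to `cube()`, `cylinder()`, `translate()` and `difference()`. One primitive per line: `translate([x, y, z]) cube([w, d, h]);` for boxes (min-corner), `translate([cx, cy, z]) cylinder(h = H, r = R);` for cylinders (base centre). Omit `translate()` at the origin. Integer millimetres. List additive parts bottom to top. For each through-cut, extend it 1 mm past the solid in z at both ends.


difference() {
  cube([320, 280, 60]);
  translate([40, 40, -1]) cube([80, 80, 62]);
}


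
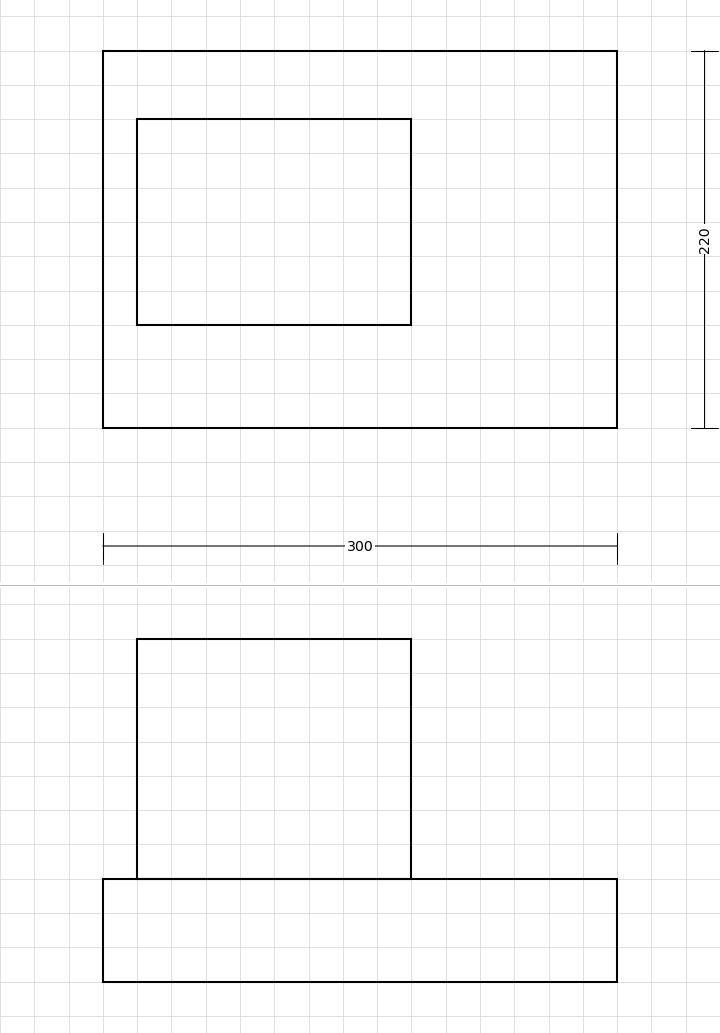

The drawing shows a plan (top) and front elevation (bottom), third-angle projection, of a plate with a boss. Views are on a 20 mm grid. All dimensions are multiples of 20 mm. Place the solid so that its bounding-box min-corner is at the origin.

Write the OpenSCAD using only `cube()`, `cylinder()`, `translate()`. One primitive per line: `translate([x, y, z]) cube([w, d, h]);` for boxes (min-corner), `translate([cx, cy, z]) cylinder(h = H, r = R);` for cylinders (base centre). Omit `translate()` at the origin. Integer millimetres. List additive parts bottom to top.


cube([300, 220, 60]);
translate([20, 60, 60]) cube([160, 120, 140]);


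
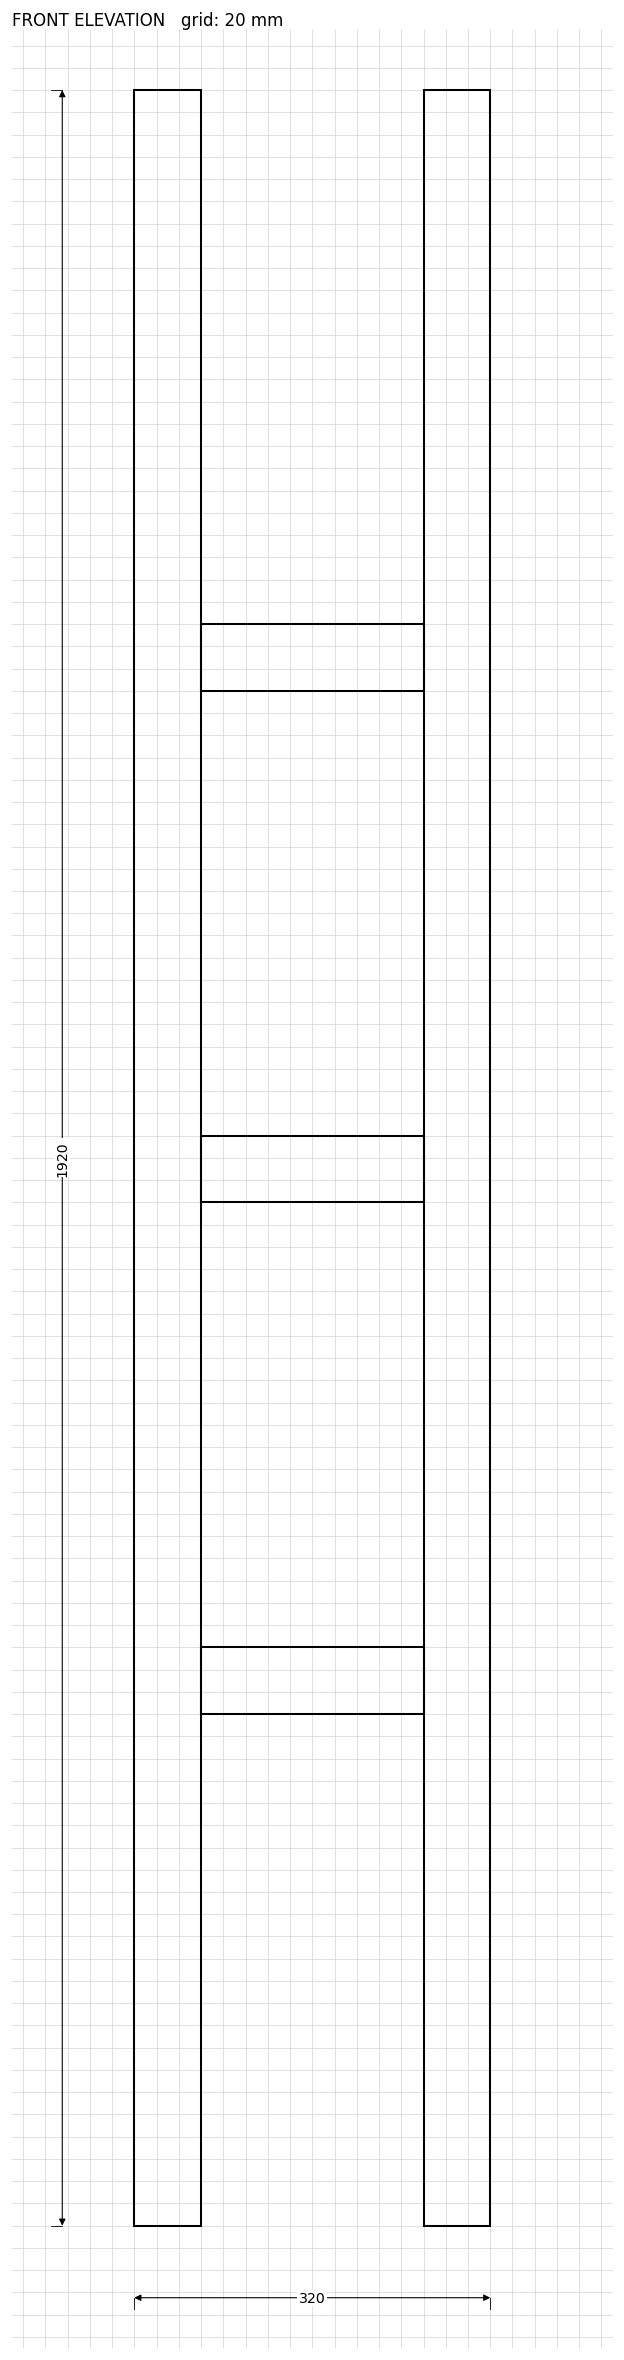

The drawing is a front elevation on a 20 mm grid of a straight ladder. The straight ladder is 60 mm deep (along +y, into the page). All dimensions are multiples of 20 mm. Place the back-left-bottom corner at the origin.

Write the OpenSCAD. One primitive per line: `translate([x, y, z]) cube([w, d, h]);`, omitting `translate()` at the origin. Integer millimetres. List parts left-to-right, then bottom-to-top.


cube([60, 60, 1920]);
translate([60, 0, 460]) cube([200, 60, 60]);
translate([60, 0, 920]) cube([200, 60, 60]);
translate([60, 0, 1380]) cube([200, 60, 60]);
translate([260, 0, 0]) cube([60, 60, 1920]);
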